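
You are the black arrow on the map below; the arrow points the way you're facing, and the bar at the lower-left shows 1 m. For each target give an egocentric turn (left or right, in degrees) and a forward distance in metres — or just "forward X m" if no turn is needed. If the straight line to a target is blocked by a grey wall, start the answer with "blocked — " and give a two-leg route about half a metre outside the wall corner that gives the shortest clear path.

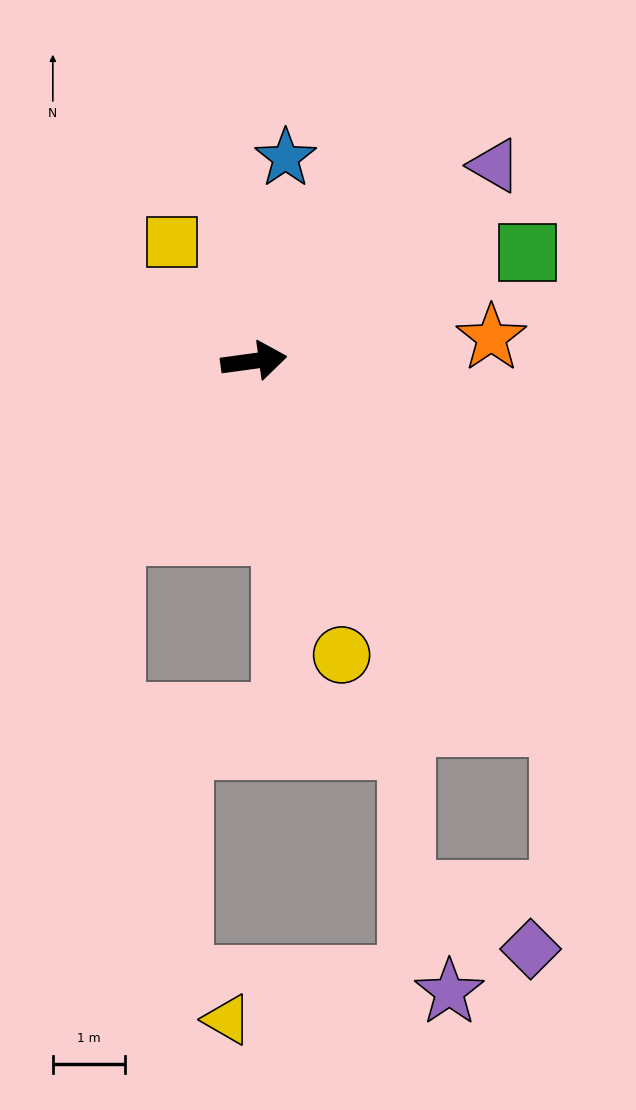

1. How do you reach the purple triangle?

turn left 31°, forward 4.3 m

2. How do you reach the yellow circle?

turn right 81°, forward 4.3 m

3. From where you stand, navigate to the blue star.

turn left 73°, forward 2.9 m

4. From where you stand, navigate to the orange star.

turn right 2°, forward 3.3 m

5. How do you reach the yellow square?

turn left 117°, forward 2.0 m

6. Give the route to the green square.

turn left 14°, forward 4.1 m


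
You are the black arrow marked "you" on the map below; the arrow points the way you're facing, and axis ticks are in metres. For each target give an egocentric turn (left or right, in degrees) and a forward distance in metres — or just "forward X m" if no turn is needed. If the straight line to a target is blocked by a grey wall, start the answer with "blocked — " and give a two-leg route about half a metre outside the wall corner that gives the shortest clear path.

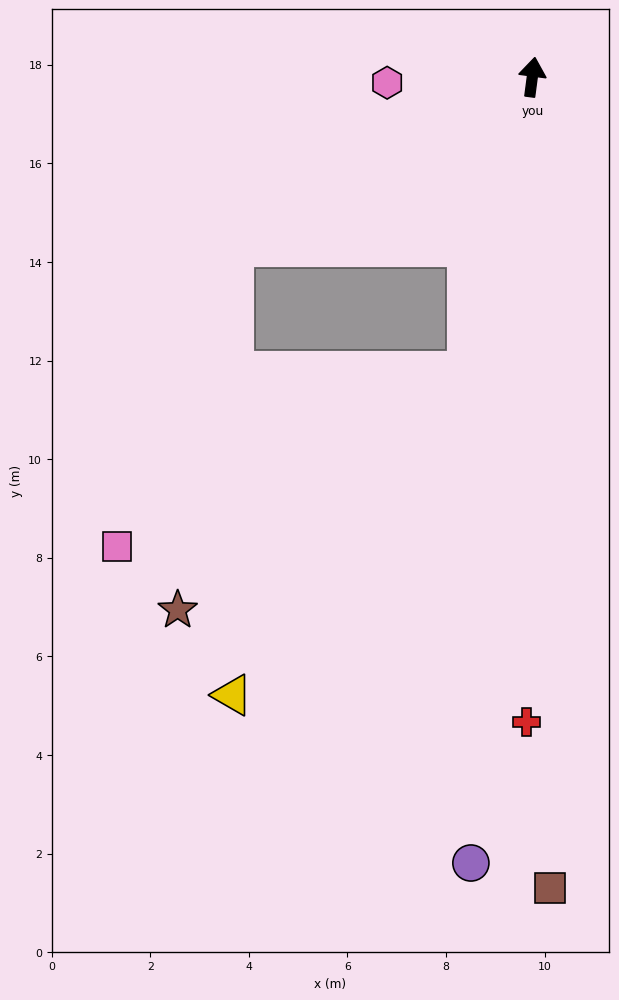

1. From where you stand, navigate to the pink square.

blocked — turn left 127°, forward 7.0 m, then turn left 39°, forward 6.5 m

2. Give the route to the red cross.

turn right 173°, forward 13.1 m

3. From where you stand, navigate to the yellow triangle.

blocked — turn left 175°, forward 6.1 m, then turn right 24°, forward 8.1 m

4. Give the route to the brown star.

blocked — turn left 175°, forward 6.1 m, then turn right 38°, forward 7.6 m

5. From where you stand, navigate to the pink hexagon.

turn left 100°, forward 2.9 m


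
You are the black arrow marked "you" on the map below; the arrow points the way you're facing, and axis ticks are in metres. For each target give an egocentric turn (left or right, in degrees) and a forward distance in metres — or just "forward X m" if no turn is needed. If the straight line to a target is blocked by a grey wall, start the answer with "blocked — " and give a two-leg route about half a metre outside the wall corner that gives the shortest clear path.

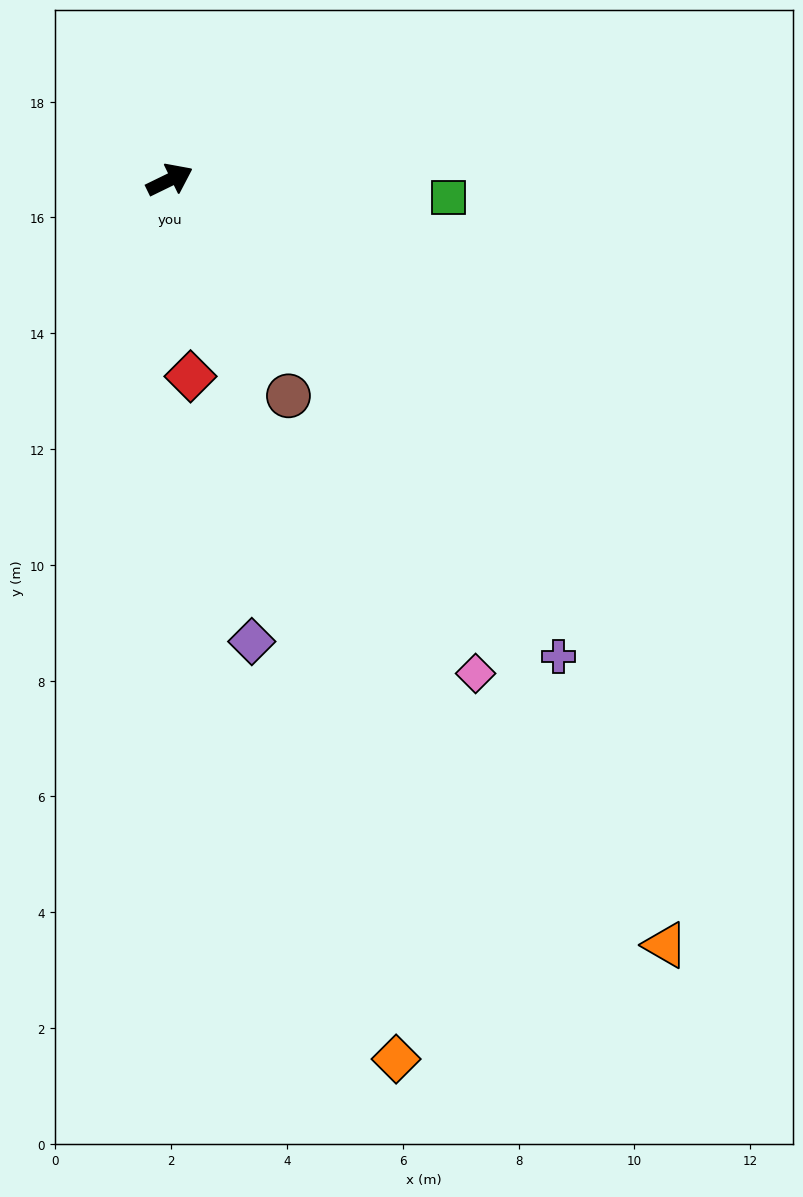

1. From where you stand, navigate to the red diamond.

turn right 110°, forward 3.4 m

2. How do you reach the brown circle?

turn right 87°, forward 4.3 m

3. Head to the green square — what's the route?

turn right 30°, forward 4.8 m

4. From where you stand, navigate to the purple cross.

turn right 77°, forward 10.6 m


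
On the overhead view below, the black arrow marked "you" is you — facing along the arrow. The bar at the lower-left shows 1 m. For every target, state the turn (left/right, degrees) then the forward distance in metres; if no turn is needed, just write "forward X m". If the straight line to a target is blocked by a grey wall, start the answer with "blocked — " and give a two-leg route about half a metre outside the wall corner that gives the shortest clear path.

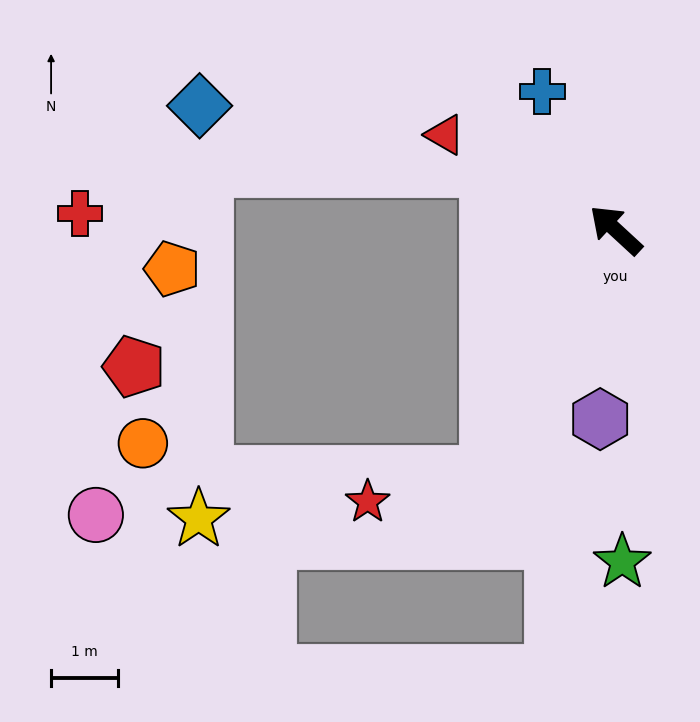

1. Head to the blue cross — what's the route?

turn right 19°, forward 2.4 m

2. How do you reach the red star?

blocked — turn left 105°, forward 4.1 m, then turn right 49°, forward 1.8 m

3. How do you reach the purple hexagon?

turn left 128°, forward 2.8 m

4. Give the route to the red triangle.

turn left 14°, forward 2.9 m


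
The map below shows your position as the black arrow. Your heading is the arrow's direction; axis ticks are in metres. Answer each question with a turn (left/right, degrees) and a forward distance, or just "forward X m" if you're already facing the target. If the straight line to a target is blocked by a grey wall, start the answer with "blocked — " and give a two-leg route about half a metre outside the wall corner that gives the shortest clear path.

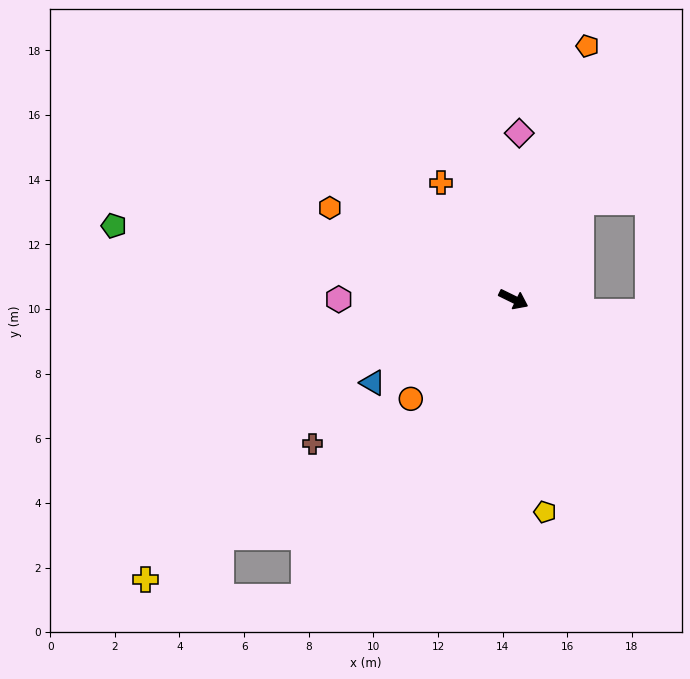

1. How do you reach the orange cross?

turn left 148°, forward 4.2 m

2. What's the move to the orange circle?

turn right 110°, forward 4.4 m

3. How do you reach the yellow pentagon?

turn right 56°, forward 6.7 m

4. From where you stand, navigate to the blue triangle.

turn right 123°, forward 5.1 m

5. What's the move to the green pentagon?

turn right 164°, forward 12.6 m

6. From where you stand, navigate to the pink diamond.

turn left 114°, forward 5.1 m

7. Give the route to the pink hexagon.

turn right 154°, forward 5.4 m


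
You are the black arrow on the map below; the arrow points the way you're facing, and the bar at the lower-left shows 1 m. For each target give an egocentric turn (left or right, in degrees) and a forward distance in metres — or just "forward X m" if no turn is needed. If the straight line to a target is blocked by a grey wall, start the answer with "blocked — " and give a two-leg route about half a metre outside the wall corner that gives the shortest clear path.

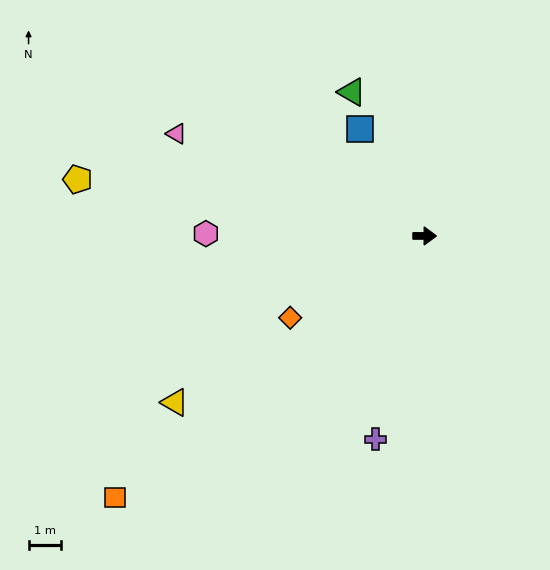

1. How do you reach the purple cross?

turn right 104°, forward 6.5 m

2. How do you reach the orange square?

turn right 140°, forward 12.6 m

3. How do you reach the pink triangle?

turn left 158°, forward 8.3 m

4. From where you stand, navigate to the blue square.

turn left 121°, forward 3.9 m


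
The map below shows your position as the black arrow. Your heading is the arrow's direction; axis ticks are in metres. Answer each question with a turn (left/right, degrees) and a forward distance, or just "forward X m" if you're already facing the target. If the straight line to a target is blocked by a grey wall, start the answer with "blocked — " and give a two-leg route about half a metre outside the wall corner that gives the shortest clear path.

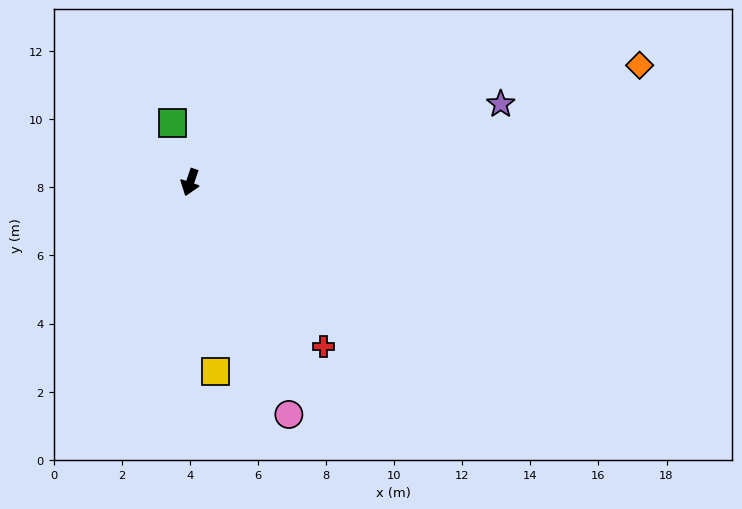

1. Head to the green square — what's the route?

turn right 145°, forward 1.8 m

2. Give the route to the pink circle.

turn left 42°, forward 7.4 m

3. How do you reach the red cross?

turn left 58°, forward 6.2 m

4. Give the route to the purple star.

turn left 123°, forward 9.4 m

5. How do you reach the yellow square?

turn left 26°, forward 5.6 m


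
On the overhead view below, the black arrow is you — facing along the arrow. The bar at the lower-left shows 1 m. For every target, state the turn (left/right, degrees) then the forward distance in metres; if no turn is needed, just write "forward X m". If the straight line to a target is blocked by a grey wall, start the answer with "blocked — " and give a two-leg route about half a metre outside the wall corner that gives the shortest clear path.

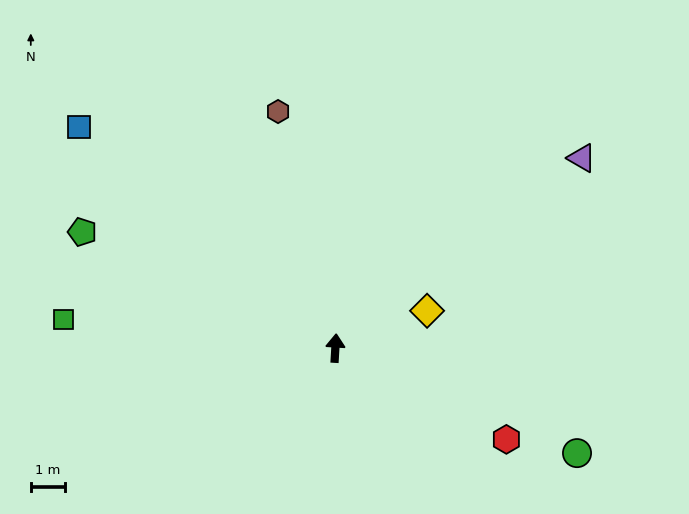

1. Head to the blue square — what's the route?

turn left 53°, forward 10.0 m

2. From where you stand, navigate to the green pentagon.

turn left 69°, forward 8.2 m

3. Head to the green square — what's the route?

turn left 87°, forward 8.1 m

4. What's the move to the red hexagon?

turn right 115°, forward 5.7 m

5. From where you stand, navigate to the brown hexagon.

turn left 17°, forward 7.2 m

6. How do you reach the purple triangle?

turn right 49°, forward 9.2 m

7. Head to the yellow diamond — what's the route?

turn right 65°, forward 2.9 m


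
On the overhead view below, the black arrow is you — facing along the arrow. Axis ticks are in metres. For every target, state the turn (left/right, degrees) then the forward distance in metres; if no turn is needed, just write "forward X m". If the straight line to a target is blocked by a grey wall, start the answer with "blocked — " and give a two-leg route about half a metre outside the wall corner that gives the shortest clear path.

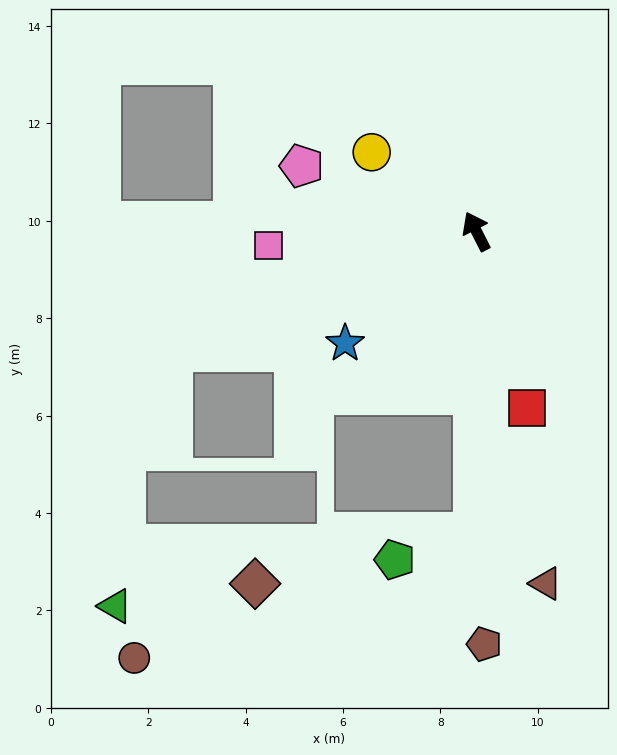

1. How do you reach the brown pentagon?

turn left 154°, forward 8.5 m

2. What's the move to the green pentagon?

blocked — turn left 153°, forward 6.2 m, then turn right 71°, forward 1.7 m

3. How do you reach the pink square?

turn left 67°, forward 4.3 m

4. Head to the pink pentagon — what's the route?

turn left 43°, forward 3.8 m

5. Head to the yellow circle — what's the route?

turn left 26°, forward 2.7 m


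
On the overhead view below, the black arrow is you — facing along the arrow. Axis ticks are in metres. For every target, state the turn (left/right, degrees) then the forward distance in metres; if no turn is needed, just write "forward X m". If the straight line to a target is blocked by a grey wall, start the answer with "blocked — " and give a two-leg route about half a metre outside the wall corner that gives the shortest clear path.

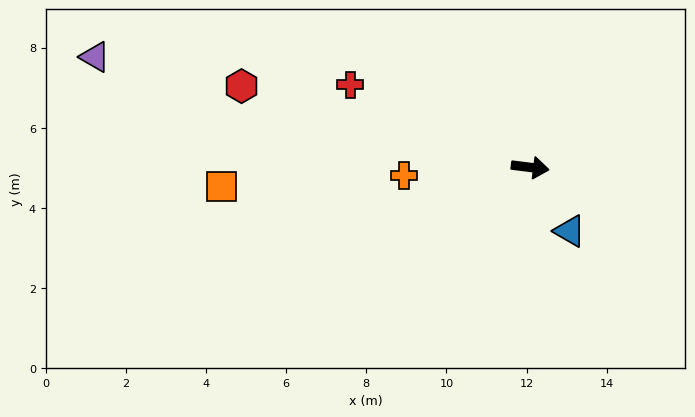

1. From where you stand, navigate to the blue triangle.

turn right 51°, forward 1.9 m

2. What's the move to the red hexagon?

turn left 171°, forward 7.5 m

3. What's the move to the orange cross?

turn right 169°, forward 3.2 m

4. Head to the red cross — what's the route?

turn left 163°, forward 4.9 m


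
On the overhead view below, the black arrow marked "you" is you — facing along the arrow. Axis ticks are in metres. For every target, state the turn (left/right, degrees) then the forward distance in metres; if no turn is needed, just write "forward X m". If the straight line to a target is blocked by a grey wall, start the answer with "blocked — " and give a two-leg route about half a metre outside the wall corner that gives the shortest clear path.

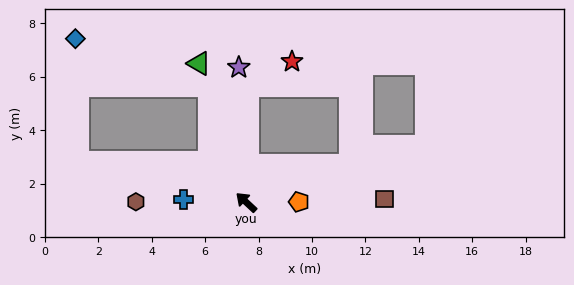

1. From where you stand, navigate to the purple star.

turn right 44°, forward 5.1 m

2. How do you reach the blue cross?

turn left 41°, forward 2.4 m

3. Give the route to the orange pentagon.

turn right 137°, forward 2.0 m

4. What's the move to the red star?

blocked — turn right 48°, forward 4.3 m, then turn right 60°, forward 1.9 m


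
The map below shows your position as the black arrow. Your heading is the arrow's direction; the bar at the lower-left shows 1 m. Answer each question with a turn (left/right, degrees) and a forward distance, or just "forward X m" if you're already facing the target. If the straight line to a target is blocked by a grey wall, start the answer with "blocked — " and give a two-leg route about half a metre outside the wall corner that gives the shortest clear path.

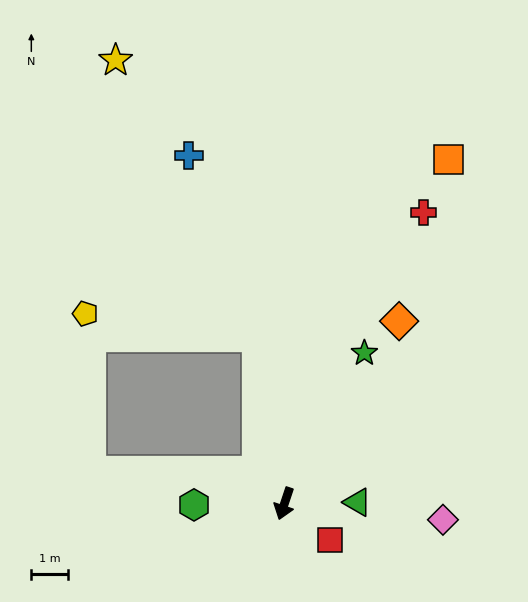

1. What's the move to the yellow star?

blocked — turn right 153°, forward 4.6 m, then turn left 19°, forward 8.3 m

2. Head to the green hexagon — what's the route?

turn right 71°, forward 2.4 m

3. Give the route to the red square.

turn left 70°, forward 1.6 m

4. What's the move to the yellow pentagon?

blocked — turn right 153°, forward 4.6 m, then turn left 74°, forward 4.7 m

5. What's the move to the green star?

turn left 170°, forward 4.6 m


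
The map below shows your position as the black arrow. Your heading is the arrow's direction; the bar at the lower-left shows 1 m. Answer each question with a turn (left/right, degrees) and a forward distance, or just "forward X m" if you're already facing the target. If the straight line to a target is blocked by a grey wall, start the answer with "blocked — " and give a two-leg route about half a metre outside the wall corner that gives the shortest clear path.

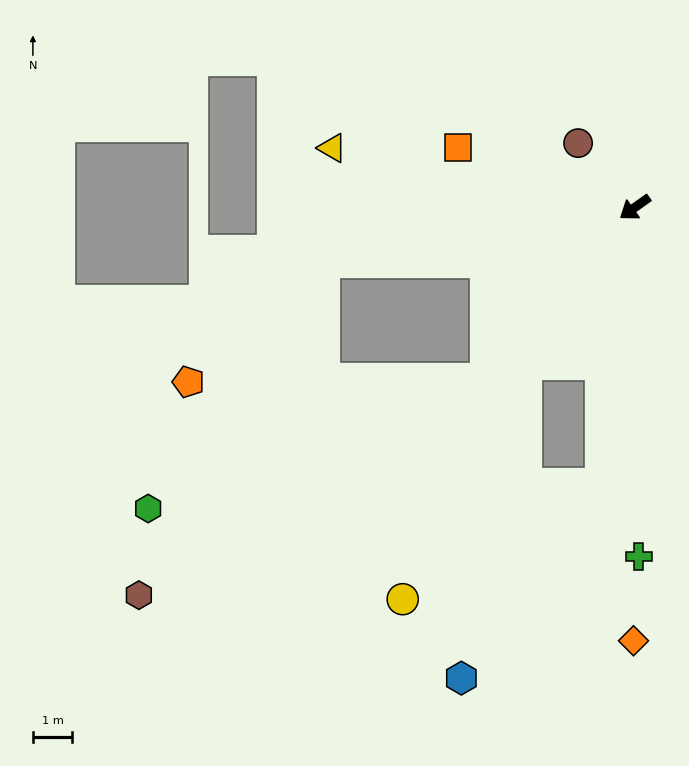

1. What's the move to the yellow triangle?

turn right 47°, forward 7.8 m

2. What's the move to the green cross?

turn left 55°, forward 8.8 m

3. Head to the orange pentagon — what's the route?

blocked — turn right 26°, forward 8.0 m, then turn left 33°, forward 4.6 m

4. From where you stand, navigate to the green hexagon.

blocked — turn left 14°, forward 5.7 m, then turn right 29°, forward 9.1 m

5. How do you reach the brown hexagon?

blocked — turn left 14°, forward 5.7 m, then turn right 18°, forward 10.3 m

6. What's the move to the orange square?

turn right 54°, forward 4.7 m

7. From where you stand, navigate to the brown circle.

turn right 84°, forward 2.2 m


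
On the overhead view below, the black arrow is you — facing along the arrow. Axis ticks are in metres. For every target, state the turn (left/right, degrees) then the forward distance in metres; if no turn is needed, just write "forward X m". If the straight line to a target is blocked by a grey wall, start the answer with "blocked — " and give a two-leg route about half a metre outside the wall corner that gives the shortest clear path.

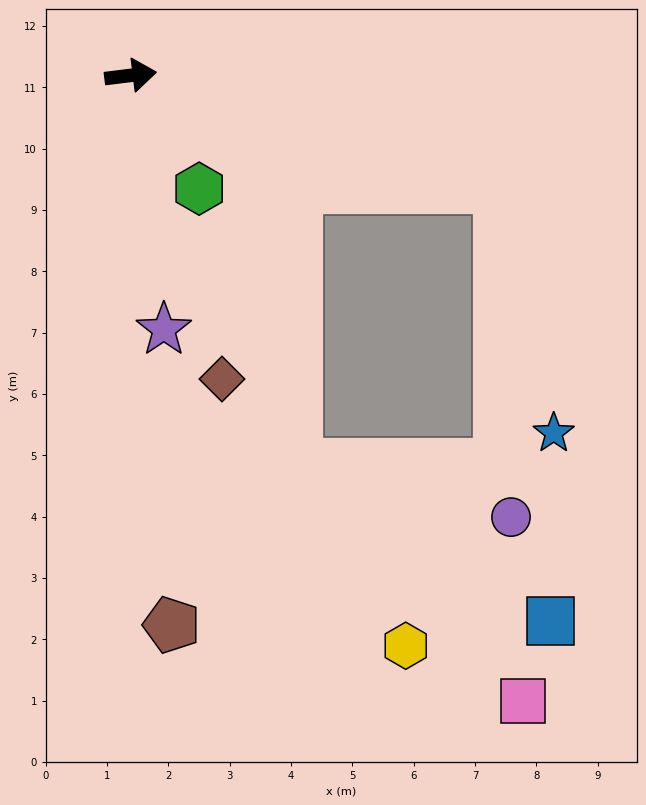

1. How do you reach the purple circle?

blocked — turn right 24°, forward 6.3 m, then turn right 71°, forward 5.4 m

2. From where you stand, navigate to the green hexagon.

turn right 66°, forward 2.2 m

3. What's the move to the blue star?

blocked — turn right 24°, forward 6.3 m, then turn right 61°, forward 4.1 m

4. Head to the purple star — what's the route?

turn right 90°, forward 4.2 m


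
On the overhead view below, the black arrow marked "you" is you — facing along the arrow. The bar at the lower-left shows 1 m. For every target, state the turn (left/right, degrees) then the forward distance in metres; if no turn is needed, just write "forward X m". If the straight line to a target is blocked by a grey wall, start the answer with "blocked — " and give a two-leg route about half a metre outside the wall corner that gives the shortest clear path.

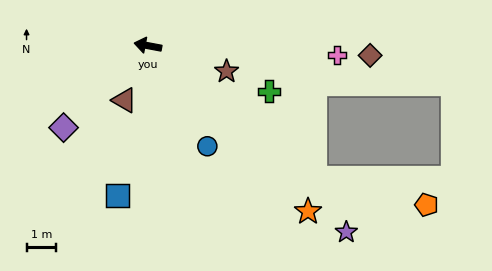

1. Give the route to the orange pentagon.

blocked — turn left 152°, forward 7.2 m, then turn left 25°, forward 3.9 m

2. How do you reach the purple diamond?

turn left 55°, forward 4.0 m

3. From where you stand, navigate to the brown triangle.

turn left 77°, forward 2.0 m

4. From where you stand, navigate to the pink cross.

turn right 172°, forward 6.4 m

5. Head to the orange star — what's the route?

turn left 145°, forward 7.8 m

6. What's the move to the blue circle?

turn left 131°, forward 4.0 m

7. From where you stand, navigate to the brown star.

turn left 173°, forward 2.8 m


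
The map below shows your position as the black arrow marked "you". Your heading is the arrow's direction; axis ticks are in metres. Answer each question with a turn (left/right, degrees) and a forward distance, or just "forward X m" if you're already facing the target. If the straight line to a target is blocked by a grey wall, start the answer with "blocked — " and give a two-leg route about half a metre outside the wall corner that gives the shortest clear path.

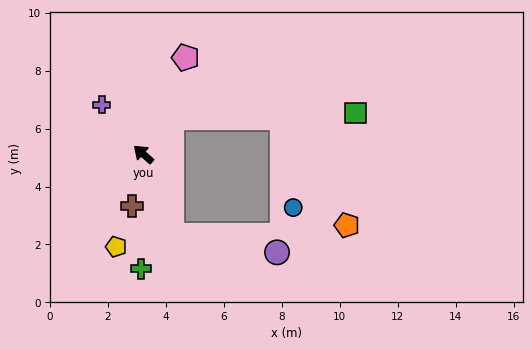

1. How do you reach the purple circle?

blocked — turn left 151°, forward 3.0 m, then turn left 61°, forward 3.7 m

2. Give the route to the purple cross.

turn right 9°, forward 2.2 m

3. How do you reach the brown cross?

turn left 119°, forward 1.8 m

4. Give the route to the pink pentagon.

turn right 72°, forward 3.6 m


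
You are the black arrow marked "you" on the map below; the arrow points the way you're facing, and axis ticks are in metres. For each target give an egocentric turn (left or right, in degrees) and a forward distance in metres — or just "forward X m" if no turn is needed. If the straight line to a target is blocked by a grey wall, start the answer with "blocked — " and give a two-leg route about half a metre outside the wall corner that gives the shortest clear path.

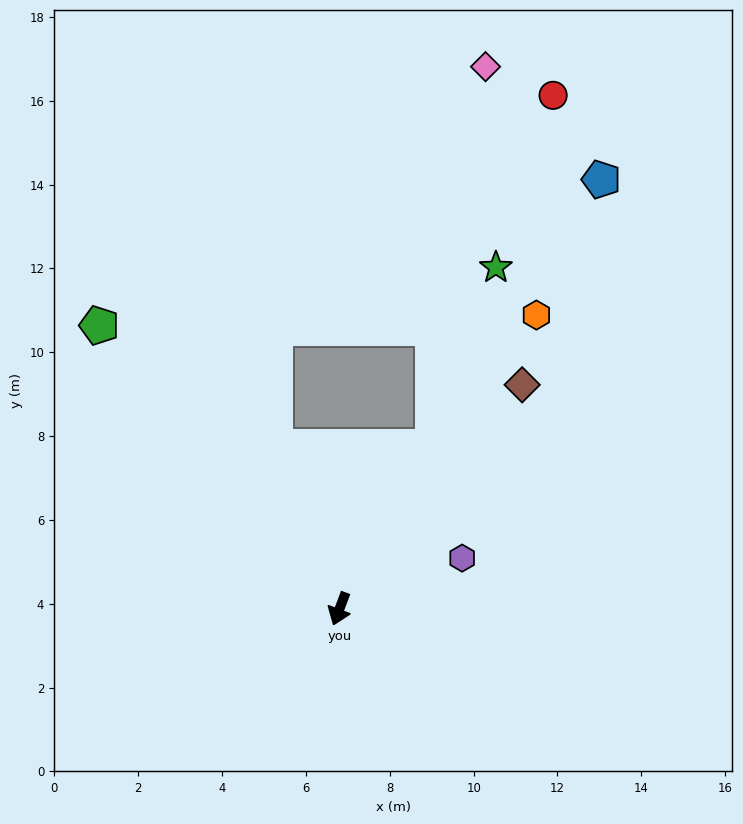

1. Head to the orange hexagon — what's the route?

turn left 167°, forward 8.4 m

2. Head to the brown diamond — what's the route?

turn left 161°, forward 6.9 m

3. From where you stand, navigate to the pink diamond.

blocked — turn left 171°, forward 4.4 m, then turn left 22°, forward 9.2 m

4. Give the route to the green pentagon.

turn right 119°, forward 8.9 m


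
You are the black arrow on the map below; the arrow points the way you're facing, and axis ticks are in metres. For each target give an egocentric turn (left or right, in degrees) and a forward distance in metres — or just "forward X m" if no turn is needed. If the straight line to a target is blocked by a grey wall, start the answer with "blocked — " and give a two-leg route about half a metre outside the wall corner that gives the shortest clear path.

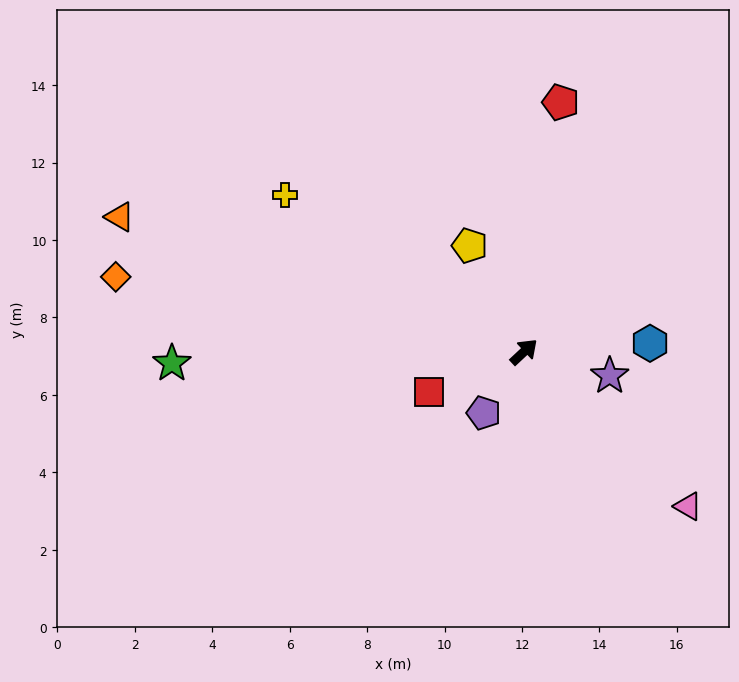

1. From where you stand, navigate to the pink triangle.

turn right 86°, forward 5.8 m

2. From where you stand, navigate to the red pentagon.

turn left 39°, forward 6.5 m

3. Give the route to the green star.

turn left 139°, forward 9.1 m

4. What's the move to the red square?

turn left 160°, forward 2.7 m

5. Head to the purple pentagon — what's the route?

turn right 166°, forward 1.9 m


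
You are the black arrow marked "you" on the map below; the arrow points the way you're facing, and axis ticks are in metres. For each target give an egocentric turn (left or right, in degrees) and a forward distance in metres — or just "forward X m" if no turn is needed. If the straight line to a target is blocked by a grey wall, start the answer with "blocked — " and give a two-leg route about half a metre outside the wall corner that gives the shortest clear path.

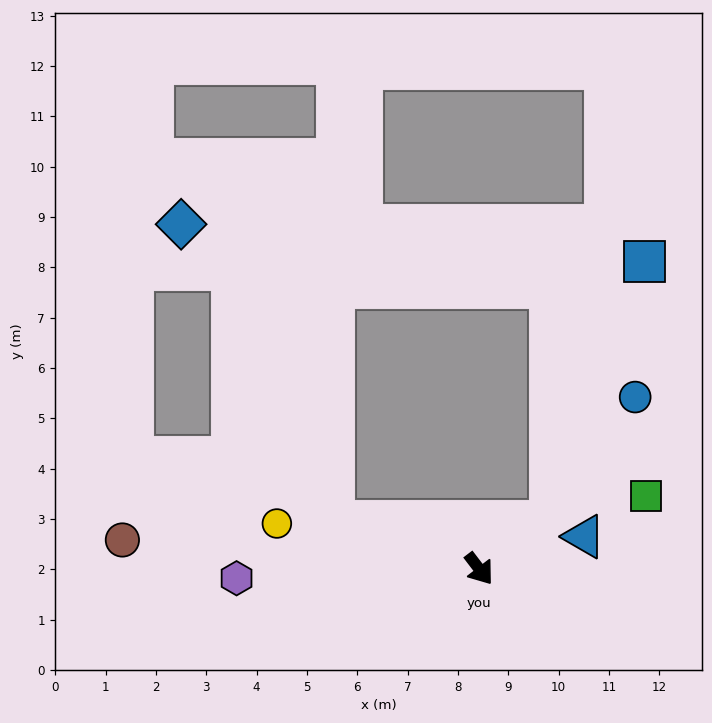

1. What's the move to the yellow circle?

turn right 140°, forward 4.1 m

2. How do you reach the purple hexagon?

turn right 125°, forward 4.8 m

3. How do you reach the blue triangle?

turn left 70°, forward 2.2 m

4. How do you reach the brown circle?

turn right 132°, forward 7.1 m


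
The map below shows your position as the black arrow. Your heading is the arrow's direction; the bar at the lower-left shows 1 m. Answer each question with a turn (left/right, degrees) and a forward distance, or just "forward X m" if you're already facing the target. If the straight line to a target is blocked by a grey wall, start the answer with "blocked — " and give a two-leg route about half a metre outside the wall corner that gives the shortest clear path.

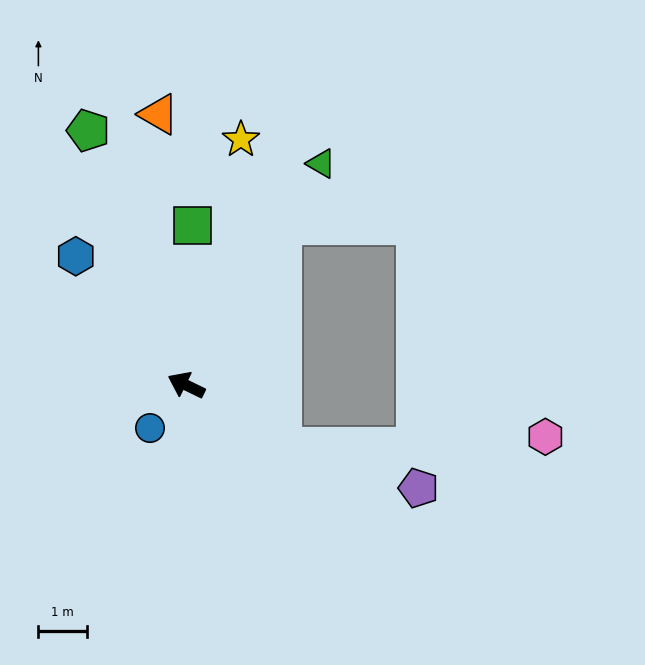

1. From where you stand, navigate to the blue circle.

turn left 76°, forward 1.2 m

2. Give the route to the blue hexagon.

turn right 23°, forward 3.5 m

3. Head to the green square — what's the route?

turn right 66°, forward 3.3 m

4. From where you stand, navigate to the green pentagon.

turn right 43°, forward 5.7 m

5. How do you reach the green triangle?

turn right 95°, forward 5.4 m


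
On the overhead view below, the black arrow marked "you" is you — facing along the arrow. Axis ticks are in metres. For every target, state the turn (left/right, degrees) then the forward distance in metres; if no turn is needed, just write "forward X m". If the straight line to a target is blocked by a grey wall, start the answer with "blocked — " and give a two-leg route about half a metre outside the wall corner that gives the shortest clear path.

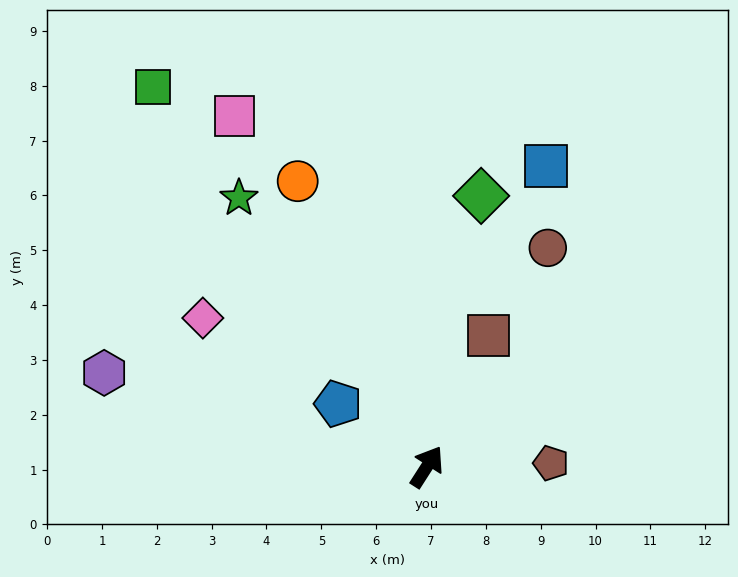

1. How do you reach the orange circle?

turn left 57°, forward 5.7 m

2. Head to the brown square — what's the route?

turn left 8°, forward 2.6 m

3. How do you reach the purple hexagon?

turn left 106°, forward 6.1 m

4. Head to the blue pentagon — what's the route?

turn left 87°, forward 2.0 m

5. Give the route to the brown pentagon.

turn right 56°, forward 2.3 m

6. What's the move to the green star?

turn left 68°, forward 6.0 m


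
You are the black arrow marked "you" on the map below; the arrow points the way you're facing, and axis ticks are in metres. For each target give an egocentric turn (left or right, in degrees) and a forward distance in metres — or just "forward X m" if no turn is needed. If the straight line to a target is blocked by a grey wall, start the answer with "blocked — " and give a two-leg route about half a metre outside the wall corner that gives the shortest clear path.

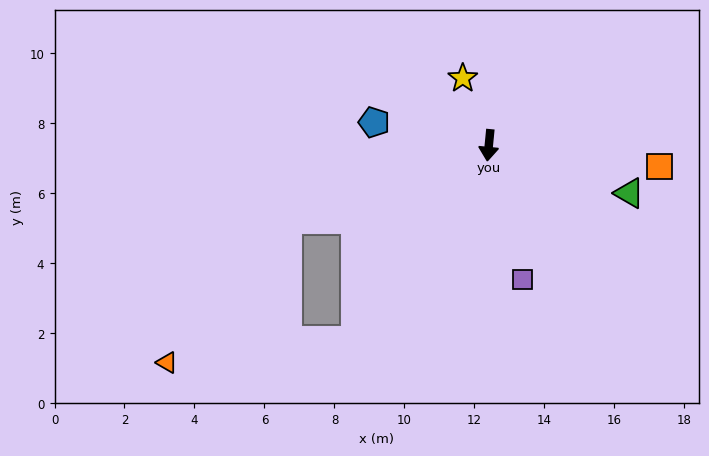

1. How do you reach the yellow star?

turn right 153°, forward 2.1 m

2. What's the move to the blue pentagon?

turn right 96°, forward 3.3 m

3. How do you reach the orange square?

turn left 89°, forward 4.9 m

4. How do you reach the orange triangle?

blocked — turn right 64°, forward 6.1 m, then turn left 29°, forward 5.4 m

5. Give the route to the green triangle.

turn left 77°, forward 4.2 m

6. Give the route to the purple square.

turn left 20°, forward 4.0 m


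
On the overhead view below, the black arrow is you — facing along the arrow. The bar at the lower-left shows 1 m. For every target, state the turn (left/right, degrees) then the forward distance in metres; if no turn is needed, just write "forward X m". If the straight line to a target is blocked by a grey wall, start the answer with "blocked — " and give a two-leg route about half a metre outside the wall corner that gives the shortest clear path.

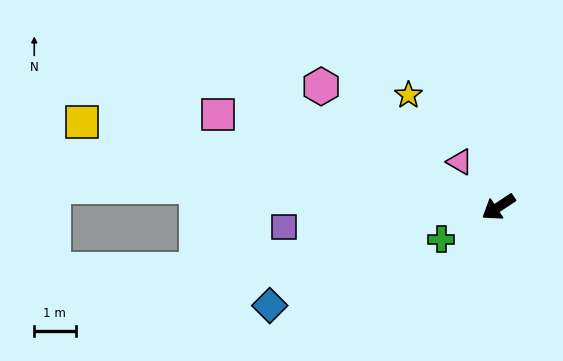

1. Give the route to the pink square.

turn right 52°, forward 7.1 m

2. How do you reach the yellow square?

turn right 45°, forward 10.3 m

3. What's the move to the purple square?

turn right 28°, forward 5.2 m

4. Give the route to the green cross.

turn right 4°, forward 1.6 m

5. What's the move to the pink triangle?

turn right 83°, forward 1.4 m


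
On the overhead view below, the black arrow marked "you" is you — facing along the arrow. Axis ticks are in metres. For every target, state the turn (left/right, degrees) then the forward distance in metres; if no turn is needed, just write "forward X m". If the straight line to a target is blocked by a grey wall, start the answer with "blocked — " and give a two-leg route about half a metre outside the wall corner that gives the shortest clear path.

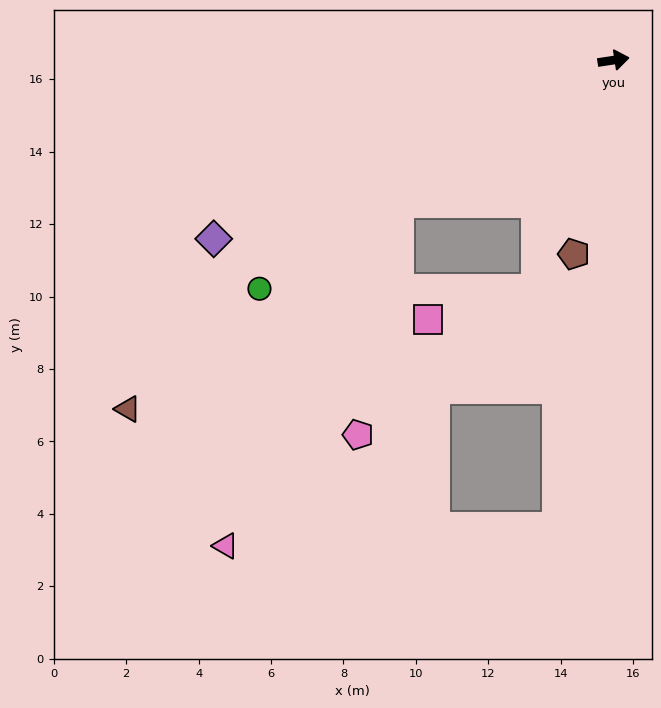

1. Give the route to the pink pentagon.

blocked — turn right 117°, forward 6.7 m, then turn right 32°, forward 6.4 m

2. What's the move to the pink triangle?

blocked — turn right 155°, forward 7.1 m, then turn left 30°, forward 10.6 m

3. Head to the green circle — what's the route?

turn right 156°, forward 11.6 m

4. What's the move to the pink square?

blocked — turn right 117°, forward 6.7 m, then turn right 56°, forward 3.1 m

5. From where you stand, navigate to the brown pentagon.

turn right 110°, forward 5.5 m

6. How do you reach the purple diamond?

turn right 165°, forward 12.1 m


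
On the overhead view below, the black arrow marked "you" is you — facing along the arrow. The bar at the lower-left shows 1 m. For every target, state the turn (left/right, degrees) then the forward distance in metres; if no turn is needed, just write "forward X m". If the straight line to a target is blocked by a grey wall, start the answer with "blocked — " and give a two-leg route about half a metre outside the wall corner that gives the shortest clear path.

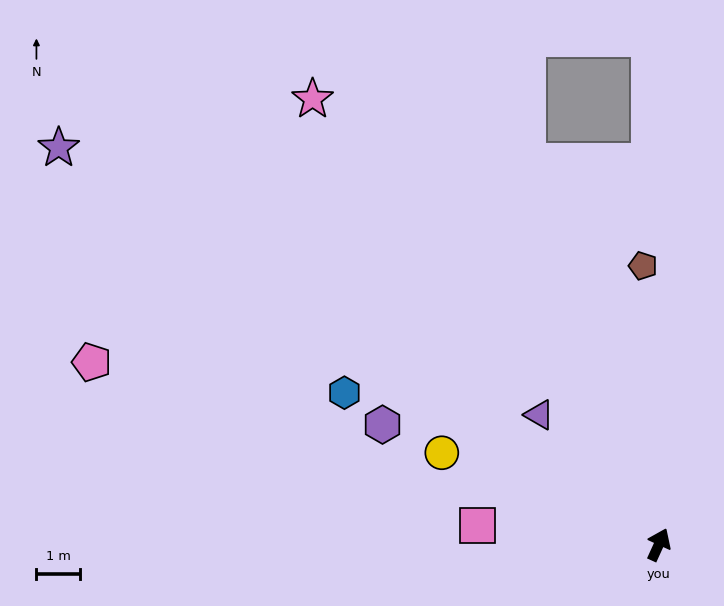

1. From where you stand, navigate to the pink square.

turn left 108°, forward 4.2 m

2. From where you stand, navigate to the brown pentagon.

turn left 28°, forward 6.4 m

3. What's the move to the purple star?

turn left 81°, forward 16.5 m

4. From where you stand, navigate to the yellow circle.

turn left 92°, forward 5.4 m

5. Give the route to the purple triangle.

turn left 67°, forward 4.1 m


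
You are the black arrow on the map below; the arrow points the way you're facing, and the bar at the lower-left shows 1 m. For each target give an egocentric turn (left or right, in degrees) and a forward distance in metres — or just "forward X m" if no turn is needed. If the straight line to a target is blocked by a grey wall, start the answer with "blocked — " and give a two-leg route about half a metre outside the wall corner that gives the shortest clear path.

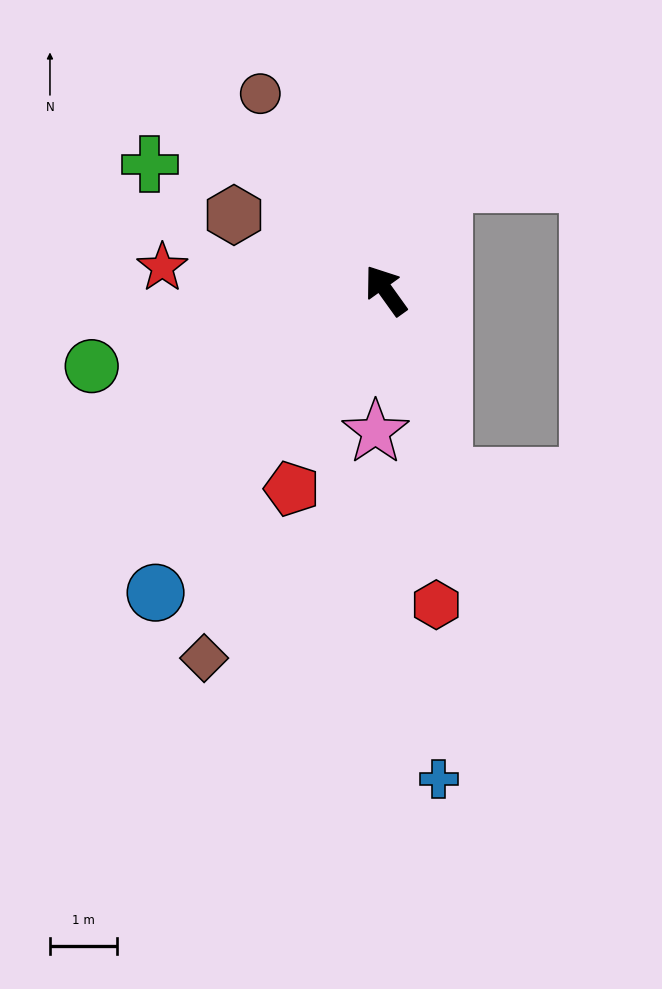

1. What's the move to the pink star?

turn left 140°, forward 2.1 m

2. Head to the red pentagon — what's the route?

turn left 119°, forward 3.3 m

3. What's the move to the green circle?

turn left 69°, forward 4.5 m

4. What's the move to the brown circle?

turn right 3°, forward 3.5 m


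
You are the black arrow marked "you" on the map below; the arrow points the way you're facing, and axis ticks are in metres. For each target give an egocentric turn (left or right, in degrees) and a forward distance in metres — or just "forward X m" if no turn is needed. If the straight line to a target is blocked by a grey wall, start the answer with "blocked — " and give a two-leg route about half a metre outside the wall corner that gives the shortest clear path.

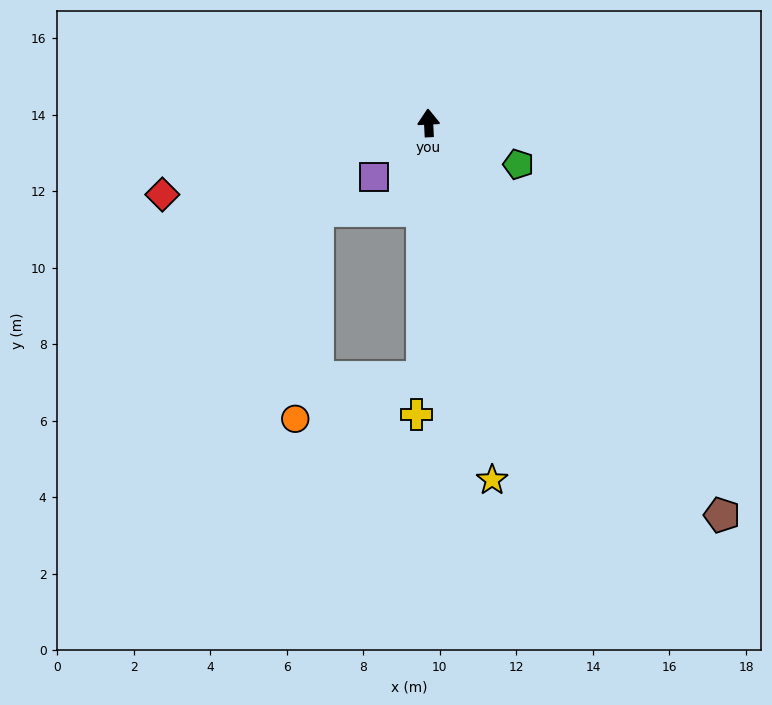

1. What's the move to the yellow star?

turn right 173°, forward 9.5 m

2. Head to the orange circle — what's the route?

blocked — turn left 176°, forward 6.6 m, then turn right 71°, forward 3.5 m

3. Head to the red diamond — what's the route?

turn left 102°, forward 7.2 m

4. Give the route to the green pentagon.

turn right 118°, forward 2.6 m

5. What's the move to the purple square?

turn left 132°, forward 2.0 m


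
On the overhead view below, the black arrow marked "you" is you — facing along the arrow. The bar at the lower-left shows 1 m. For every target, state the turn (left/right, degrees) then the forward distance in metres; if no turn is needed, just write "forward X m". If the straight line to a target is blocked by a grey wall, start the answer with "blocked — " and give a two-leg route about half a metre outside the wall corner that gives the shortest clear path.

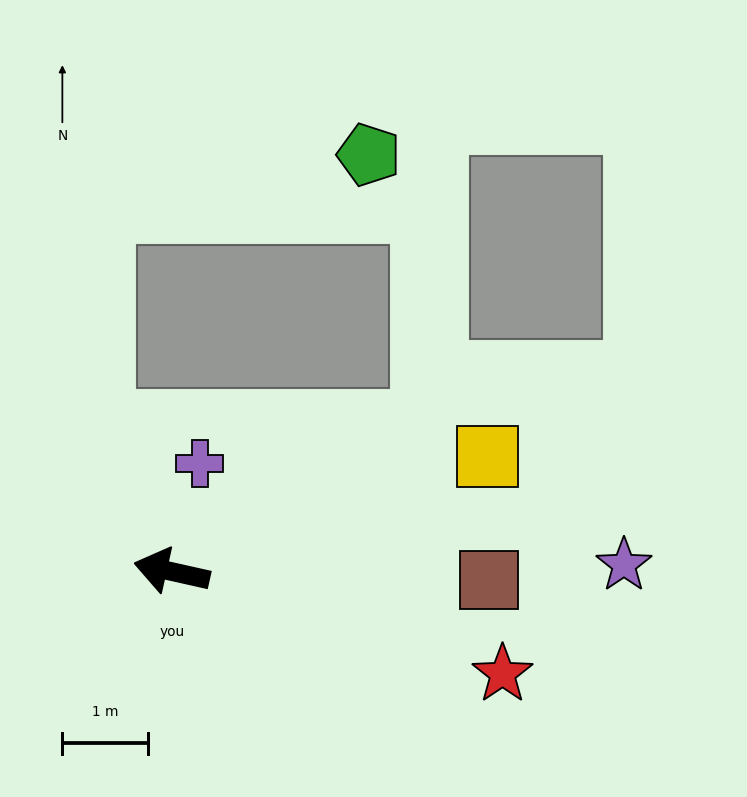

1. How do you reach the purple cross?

turn right 92°, forward 1.3 m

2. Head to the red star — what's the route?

turn left 175°, forward 4.0 m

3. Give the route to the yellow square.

turn right 147°, forward 3.9 m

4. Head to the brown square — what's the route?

turn right 169°, forward 3.7 m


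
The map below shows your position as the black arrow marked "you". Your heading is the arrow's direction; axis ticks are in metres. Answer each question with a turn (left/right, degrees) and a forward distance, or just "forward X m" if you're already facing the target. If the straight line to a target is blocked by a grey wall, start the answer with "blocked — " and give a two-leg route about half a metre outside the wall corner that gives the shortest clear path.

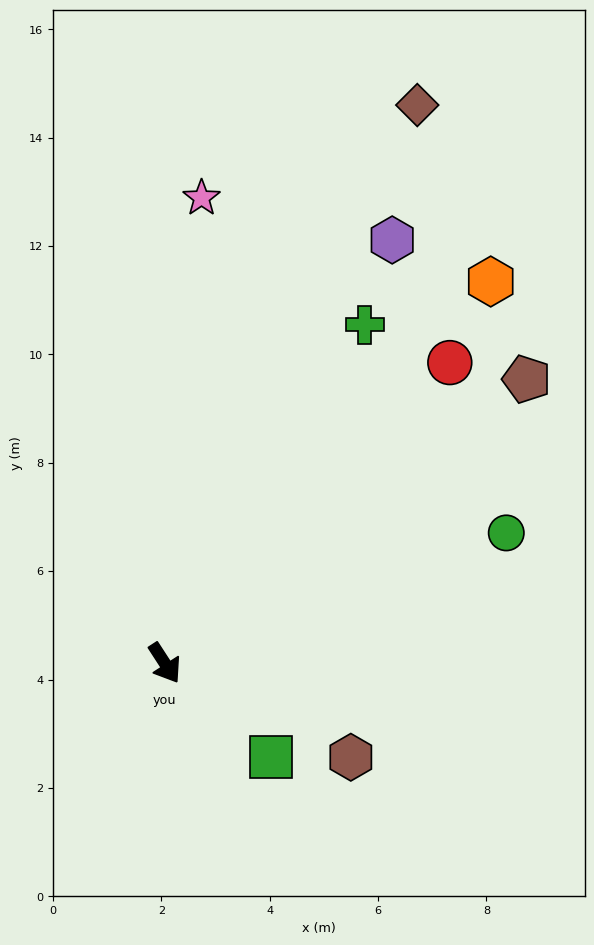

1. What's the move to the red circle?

turn left 104°, forward 7.6 m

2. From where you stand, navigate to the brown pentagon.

turn left 95°, forward 8.5 m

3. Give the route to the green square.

turn left 16°, forward 2.6 m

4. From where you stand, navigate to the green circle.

turn left 78°, forward 6.7 m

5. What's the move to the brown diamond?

turn left 123°, forward 11.3 m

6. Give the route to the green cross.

turn left 117°, forward 7.3 m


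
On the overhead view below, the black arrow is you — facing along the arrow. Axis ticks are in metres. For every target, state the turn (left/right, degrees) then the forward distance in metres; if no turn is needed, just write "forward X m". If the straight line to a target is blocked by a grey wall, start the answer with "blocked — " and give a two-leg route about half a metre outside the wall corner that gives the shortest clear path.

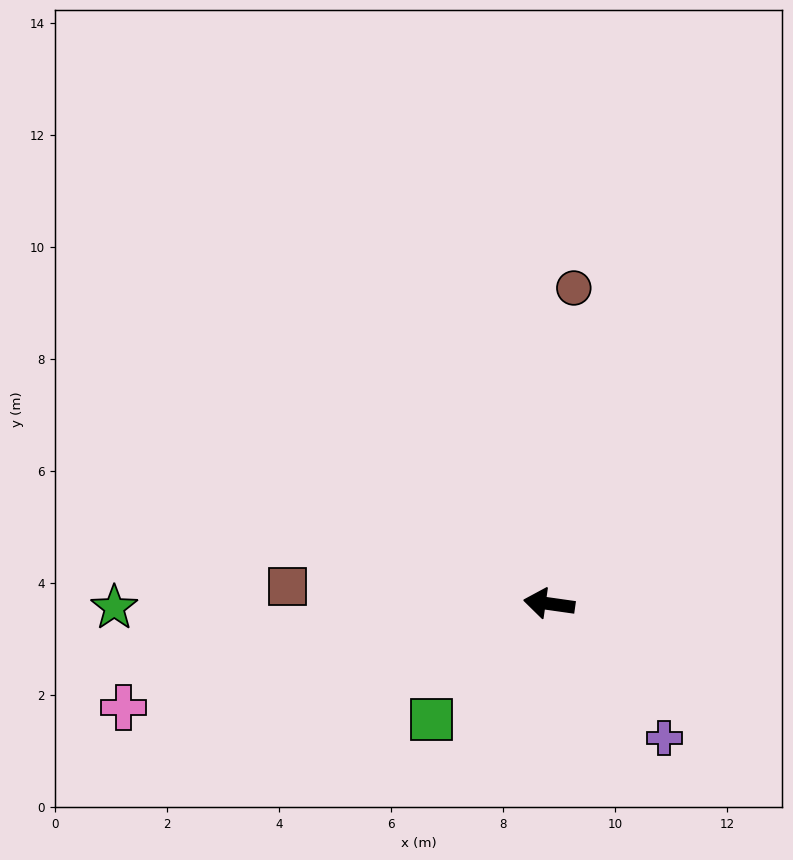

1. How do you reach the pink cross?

turn left 22°, forward 7.8 m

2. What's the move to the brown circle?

turn right 86°, forward 5.7 m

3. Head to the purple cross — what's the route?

turn left 139°, forward 3.2 m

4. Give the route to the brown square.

turn left 4°, forward 4.7 m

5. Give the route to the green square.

turn left 53°, forward 3.0 m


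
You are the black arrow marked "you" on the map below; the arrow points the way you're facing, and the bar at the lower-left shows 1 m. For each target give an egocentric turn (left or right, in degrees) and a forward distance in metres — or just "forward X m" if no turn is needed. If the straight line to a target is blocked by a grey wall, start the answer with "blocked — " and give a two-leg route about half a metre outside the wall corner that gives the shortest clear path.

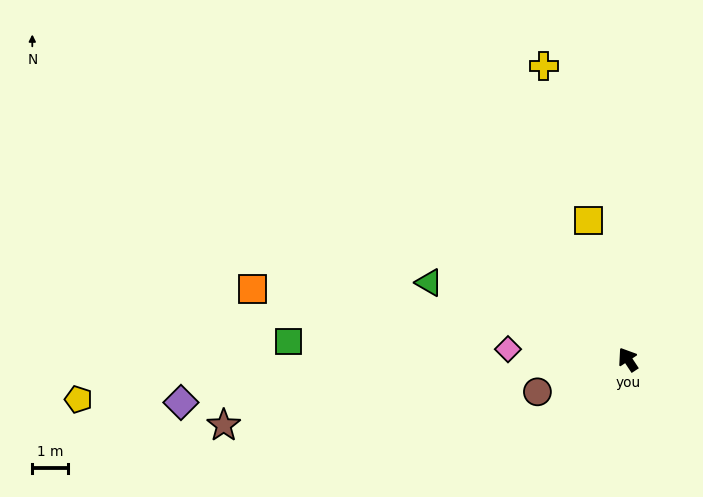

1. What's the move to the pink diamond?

turn left 52°, forward 3.4 m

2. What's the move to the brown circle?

turn left 76°, forward 2.7 m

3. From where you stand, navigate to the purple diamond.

turn left 62°, forward 12.6 m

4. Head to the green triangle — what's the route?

turn left 35°, forward 6.0 m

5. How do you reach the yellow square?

turn right 18°, forward 4.1 m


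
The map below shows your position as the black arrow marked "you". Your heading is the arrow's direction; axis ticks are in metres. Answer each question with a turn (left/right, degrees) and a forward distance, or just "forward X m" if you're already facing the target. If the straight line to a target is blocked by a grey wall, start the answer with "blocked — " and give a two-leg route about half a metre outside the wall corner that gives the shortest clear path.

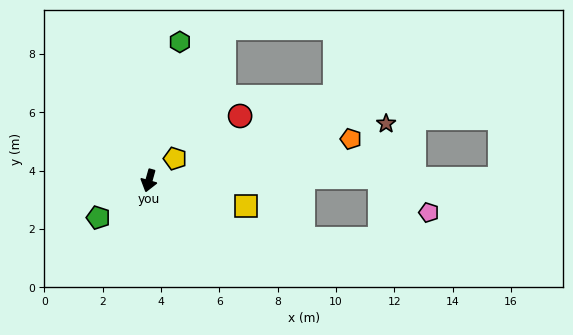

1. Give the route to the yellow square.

turn left 91°, forward 3.4 m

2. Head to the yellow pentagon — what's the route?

turn left 146°, forward 1.2 m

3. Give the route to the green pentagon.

turn right 38°, forward 2.2 m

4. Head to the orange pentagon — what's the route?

turn left 117°, forward 7.1 m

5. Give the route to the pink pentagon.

blocked — turn left 107°, forward 7.9 m, then turn right 38°, forward 2.1 m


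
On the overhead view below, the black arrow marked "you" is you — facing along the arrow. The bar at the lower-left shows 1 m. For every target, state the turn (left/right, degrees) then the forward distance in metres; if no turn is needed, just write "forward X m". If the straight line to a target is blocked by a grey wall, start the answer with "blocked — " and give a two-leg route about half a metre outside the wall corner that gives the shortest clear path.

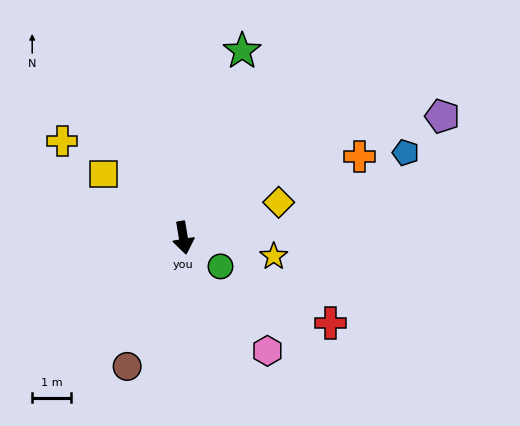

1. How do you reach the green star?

turn left 153°, forward 5.1 m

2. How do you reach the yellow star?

turn left 69°, forward 2.4 m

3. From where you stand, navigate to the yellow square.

turn right 138°, forward 2.6 m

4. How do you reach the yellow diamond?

turn left 101°, forward 2.6 m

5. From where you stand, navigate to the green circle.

turn left 43°, forward 1.2 m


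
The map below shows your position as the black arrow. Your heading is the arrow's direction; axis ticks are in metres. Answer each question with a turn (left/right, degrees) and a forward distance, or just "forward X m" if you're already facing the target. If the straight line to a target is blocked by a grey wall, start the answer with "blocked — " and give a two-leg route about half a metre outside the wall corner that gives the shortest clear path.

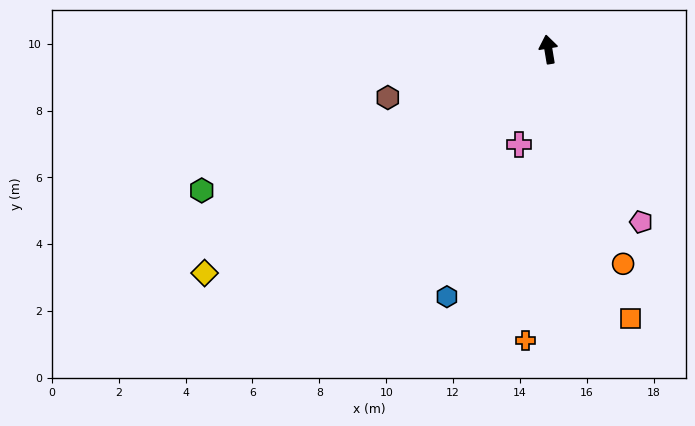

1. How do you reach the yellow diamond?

turn left 114°, forward 12.3 m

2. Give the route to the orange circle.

turn right 170°, forward 6.8 m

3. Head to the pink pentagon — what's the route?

turn right 161°, forward 5.9 m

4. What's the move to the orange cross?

turn left 166°, forward 8.7 m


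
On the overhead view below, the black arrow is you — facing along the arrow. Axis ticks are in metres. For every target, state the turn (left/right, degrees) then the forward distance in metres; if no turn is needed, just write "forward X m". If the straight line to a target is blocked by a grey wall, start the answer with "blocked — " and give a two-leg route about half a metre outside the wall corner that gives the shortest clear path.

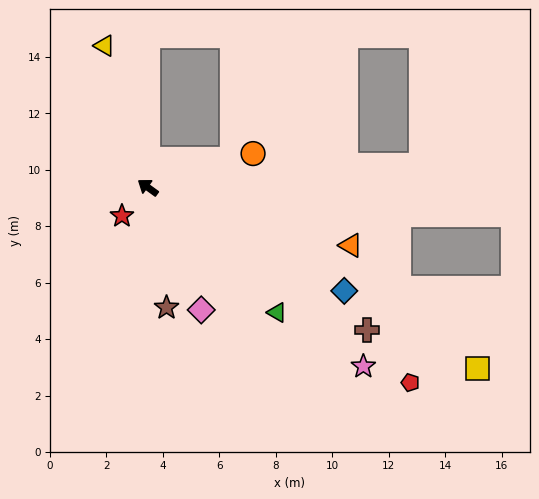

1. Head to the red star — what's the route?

turn left 84°, forward 1.4 m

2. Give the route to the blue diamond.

turn right 172°, forward 7.9 m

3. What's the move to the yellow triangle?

turn right 37°, forward 5.2 m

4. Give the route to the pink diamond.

turn left 149°, forward 4.7 m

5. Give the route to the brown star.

turn left 135°, forward 4.3 m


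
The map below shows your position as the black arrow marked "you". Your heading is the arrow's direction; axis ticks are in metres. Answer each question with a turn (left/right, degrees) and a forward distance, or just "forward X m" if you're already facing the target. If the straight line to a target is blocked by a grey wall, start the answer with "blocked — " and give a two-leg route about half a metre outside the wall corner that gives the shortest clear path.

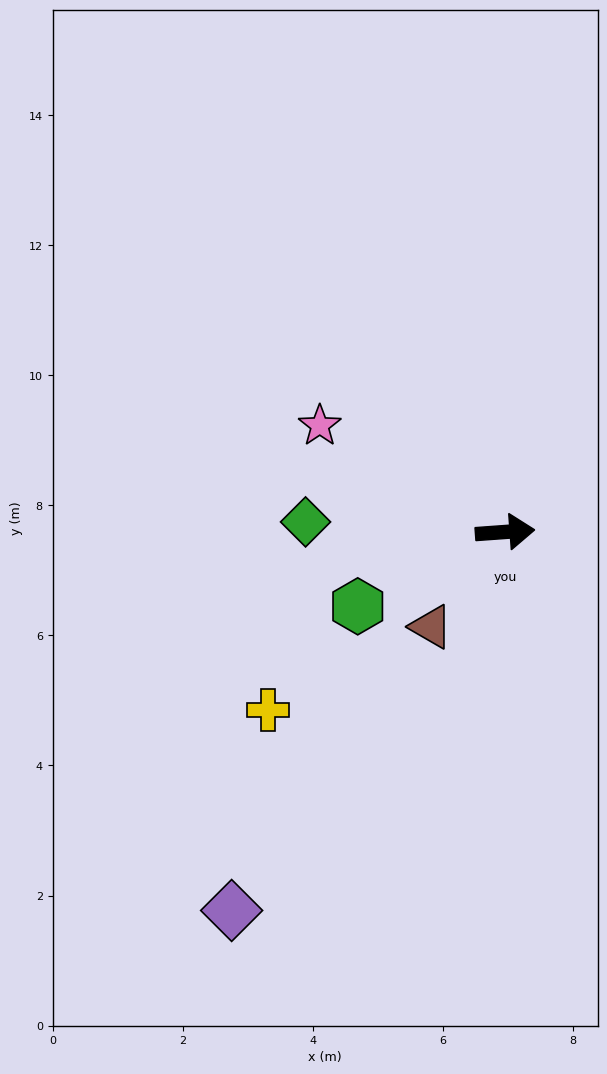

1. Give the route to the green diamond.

turn left 173°, forward 3.1 m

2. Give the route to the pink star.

turn left 146°, forward 3.3 m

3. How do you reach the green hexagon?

turn right 157°, forward 2.5 m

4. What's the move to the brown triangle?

turn right 132°, forward 1.8 m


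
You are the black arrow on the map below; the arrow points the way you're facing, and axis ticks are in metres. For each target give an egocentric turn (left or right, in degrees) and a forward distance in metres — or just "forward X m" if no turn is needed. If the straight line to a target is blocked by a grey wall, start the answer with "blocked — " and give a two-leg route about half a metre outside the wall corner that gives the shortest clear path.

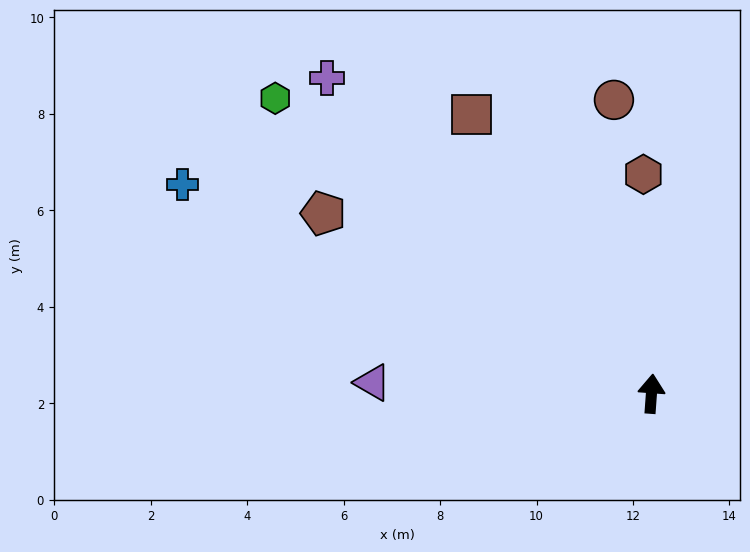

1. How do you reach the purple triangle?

turn left 92°, forward 5.8 m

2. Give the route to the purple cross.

turn left 50°, forward 9.4 m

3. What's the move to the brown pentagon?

turn left 65°, forward 7.8 m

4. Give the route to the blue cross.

turn left 70°, forward 10.7 m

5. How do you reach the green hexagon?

turn left 56°, forward 9.9 m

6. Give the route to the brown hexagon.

turn left 6°, forward 4.6 m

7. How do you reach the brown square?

turn left 37°, forward 6.9 m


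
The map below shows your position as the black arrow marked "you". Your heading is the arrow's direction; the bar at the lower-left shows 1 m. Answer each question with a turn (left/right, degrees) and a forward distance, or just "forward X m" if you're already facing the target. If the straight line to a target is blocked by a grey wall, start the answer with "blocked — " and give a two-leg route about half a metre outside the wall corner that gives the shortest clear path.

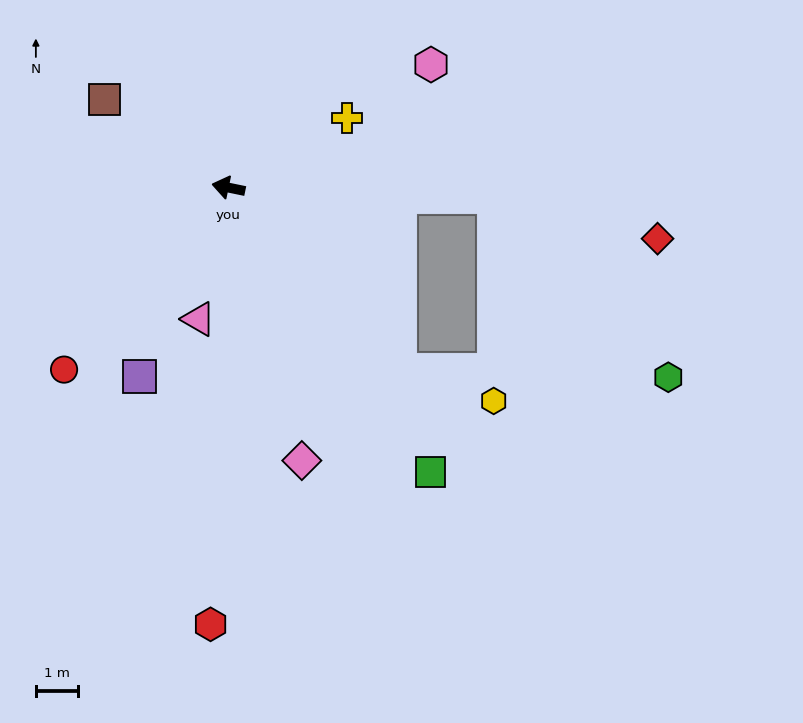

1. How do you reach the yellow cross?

turn right 138°, forward 3.3 m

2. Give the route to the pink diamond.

turn left 117°, forward 6.8 m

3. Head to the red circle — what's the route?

turn left 60°, forward 5.9 m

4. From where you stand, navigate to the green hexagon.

blocked — turn right 170°, forward 6.4 m, then turn right 45°, forward 6.0 m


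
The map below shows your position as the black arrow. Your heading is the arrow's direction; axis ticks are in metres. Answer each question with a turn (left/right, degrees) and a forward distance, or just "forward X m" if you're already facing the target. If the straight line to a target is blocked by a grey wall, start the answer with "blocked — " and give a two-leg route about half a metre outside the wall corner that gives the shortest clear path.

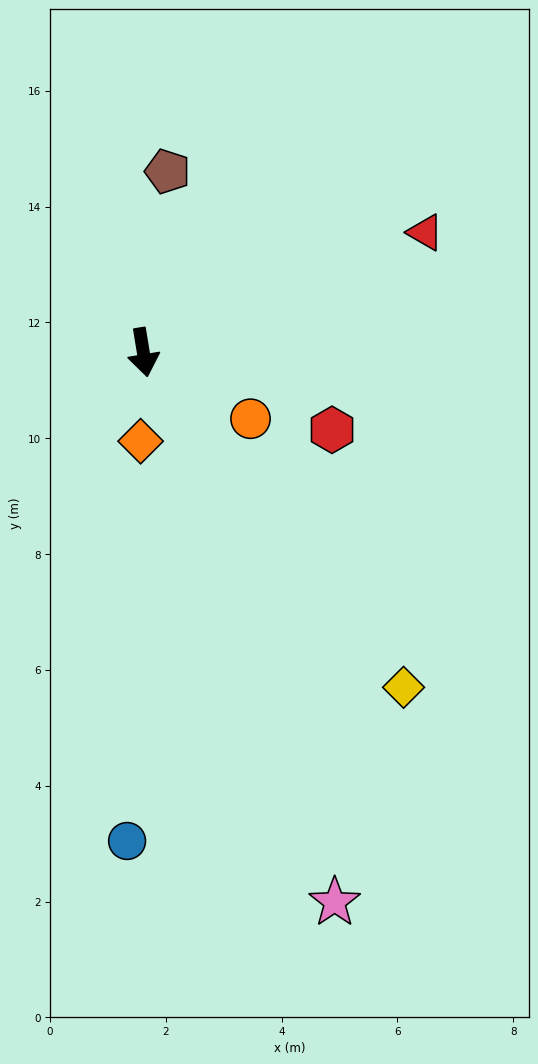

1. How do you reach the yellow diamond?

turn left 29°, forward 7.3 m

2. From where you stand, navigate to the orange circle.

turn left 49°, forward 2.2 m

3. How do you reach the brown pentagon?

turn left 163°, forward 3.2 m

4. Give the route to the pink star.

turn left 10°, forward 10.1 m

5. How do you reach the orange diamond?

turn right 11°, forward 1.5 m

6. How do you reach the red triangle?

turn left 104°, forward 5.3 m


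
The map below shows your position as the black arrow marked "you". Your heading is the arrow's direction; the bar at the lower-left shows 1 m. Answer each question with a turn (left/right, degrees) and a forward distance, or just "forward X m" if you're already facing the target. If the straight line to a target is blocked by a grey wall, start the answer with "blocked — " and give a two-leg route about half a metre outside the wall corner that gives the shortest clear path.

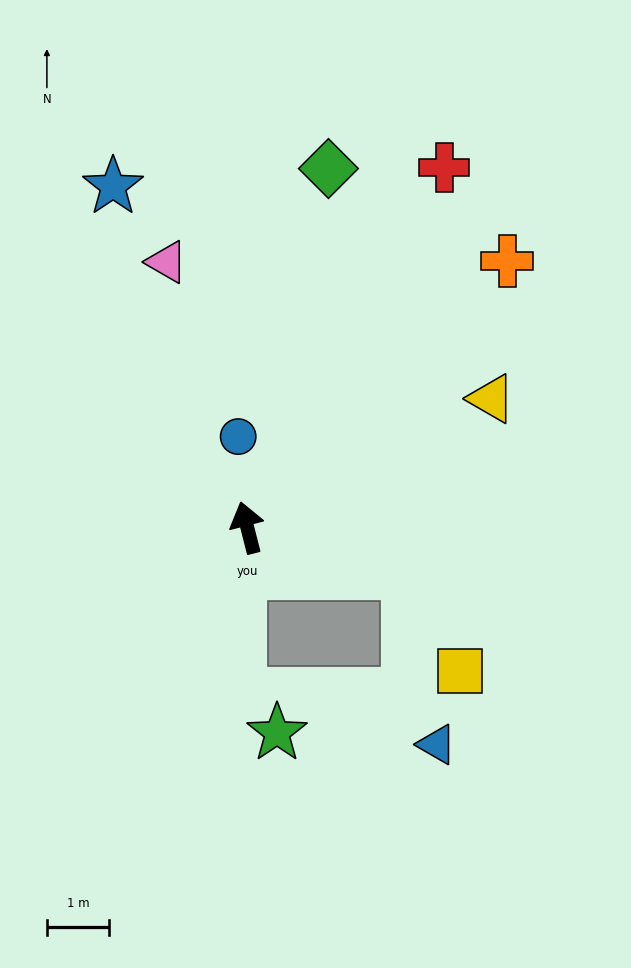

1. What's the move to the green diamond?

turn right 27°, forward 5.9 m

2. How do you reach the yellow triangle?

turn right 76°, forward 4.4 m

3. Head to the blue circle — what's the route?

turn right 9°, forward 1.5 m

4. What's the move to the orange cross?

turn right 59°, forward 5.9 m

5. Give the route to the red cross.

turn right 43°, forward 6.6 m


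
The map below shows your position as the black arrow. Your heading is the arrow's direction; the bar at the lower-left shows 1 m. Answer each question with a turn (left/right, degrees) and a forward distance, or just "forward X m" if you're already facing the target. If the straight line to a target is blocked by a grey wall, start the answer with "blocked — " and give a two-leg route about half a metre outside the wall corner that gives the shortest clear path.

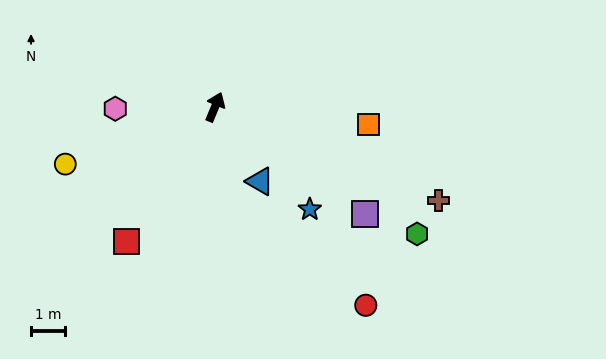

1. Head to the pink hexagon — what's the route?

turn left 114°, forward 3.0 m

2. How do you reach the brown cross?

turn right 90°, forward 7.2 m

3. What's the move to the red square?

turn left 169°, forward 4.8 m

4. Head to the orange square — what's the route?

turn right 74°, forward 4.6 m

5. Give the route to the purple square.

turn right 103°, forward 5.5 m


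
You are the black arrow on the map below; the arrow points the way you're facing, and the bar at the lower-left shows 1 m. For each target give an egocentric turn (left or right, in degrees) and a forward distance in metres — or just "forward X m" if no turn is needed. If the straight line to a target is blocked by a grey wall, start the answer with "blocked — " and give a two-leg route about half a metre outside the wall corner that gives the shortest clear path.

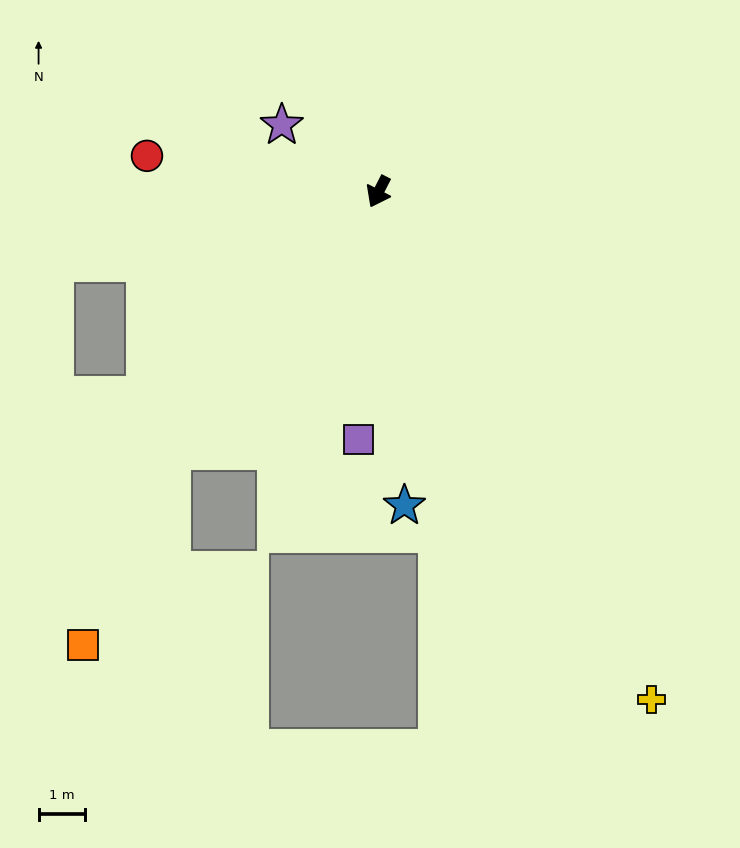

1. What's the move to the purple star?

turn right 98°, forward 2.5 m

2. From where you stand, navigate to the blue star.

turn left 32°, forward 6.7 m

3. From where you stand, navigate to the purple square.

turn left 23°, forward 5.3 m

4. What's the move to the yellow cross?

turn left 55°, forward 12.4 m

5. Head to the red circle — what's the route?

turn right 72°, forward 5.0 m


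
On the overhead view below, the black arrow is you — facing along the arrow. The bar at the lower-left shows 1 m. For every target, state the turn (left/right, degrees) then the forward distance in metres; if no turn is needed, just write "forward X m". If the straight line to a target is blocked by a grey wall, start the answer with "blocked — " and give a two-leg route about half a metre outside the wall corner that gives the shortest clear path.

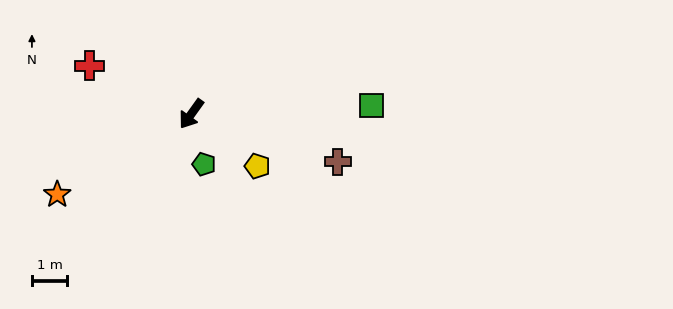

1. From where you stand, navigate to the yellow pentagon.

turn left 87°, forward 2.4 m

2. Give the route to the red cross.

turn right 80°, forward 3.2 m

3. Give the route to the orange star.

turn right 23°, forward 4.4 m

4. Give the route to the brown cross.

turn left 108°, forward 4.3 m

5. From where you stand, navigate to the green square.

turn left 128°, forward 5.1 m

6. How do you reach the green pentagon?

turn left 50°, forward 1.5 m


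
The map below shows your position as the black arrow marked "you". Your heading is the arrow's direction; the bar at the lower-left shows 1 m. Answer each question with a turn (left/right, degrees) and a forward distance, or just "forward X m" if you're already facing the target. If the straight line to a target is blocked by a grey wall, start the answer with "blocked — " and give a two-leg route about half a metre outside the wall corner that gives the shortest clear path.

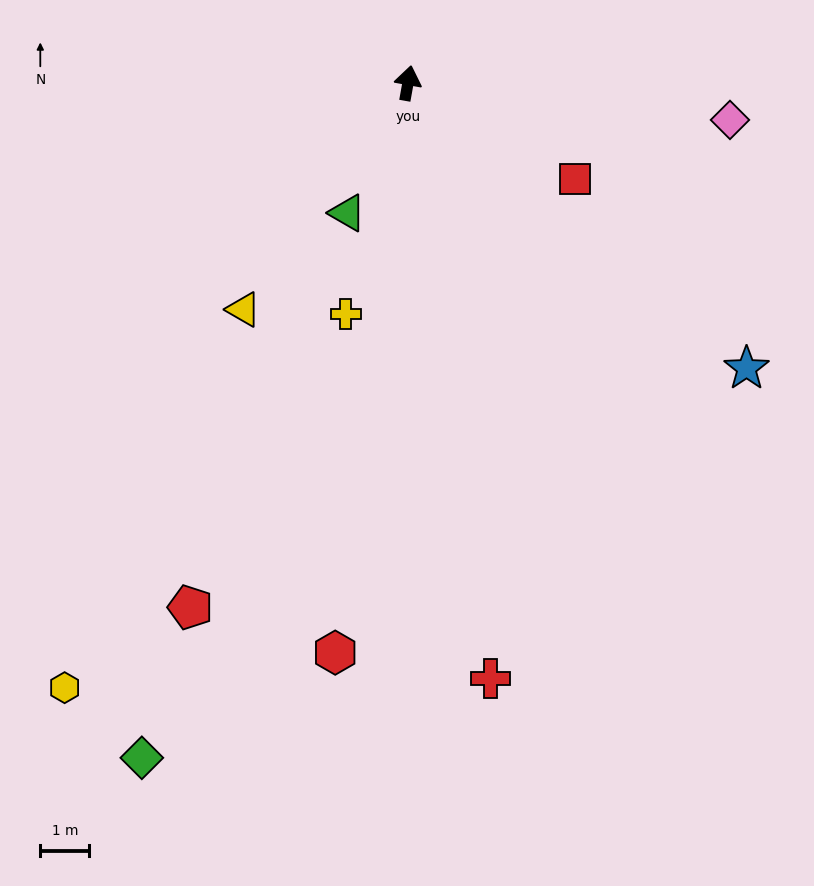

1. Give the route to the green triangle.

turn left 165°, forward 2.9 m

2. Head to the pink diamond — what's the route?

turn right 86°, forward 6.6 m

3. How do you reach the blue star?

turn right 120°, forward 9.0 m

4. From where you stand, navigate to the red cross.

turn right 162°, forward 12.3 m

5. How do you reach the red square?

turn right 110°, forward 3.9 m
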